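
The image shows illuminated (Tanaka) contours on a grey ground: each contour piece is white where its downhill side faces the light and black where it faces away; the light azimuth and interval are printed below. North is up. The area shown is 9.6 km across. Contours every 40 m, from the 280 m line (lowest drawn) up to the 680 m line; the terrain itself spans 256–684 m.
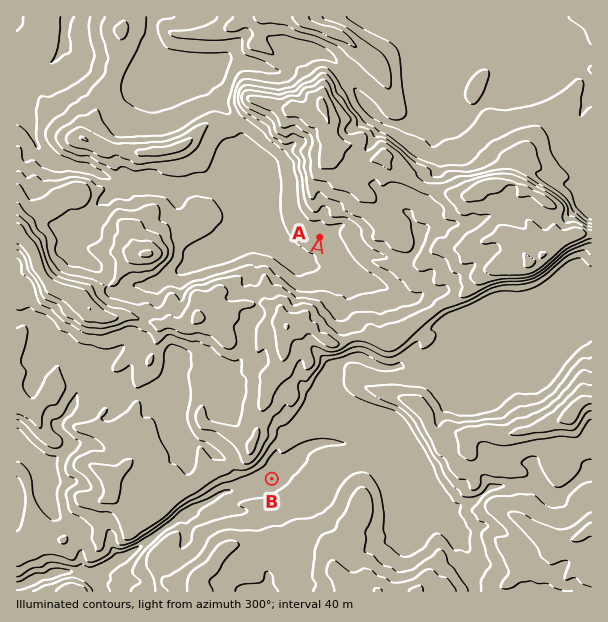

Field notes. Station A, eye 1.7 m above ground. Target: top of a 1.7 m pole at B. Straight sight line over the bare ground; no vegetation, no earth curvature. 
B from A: hidden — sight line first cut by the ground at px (311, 281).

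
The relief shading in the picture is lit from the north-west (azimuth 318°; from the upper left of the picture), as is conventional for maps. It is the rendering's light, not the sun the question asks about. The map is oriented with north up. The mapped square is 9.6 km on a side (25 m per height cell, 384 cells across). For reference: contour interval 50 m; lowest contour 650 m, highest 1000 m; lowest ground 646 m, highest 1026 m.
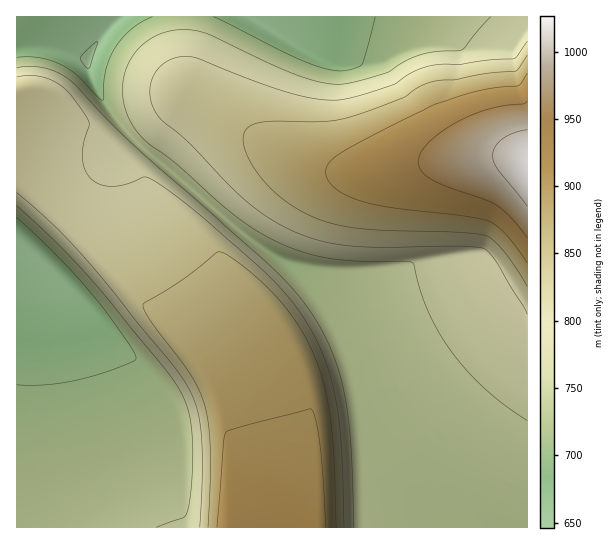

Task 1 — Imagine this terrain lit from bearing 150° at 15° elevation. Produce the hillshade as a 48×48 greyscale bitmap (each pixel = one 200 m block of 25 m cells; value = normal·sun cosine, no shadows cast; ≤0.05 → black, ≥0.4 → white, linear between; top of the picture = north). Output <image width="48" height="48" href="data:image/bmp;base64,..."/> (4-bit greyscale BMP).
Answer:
<image width="48" height="48" href="data:image/bmp;base64,Qk32BAAAAAAAAHYAAAAoAAAAMAAAADAAAAABAAQAAAAAAIAEAAATCwAAEwsAABAAAAAAAAAAAAAAABEREQAiIiIAMzMzAERERABVVVUAZmZmAHd3dwCIiIgAmZmZAKqqqgC7u7sAzMzMAN3d3QDu7u4A////AJmZiIiIiIiHUjaIiZmZre2pmZmZmZmZmZmZiIiIiIiHUjaIiZmZre2pmZmZmZmZmZmZmIiIiIiHUjaIiZmZre2pmZmZmZmZmZmZmIiIiIiIUjaIiZmZre2pmZmZmZmZmZmZmIiIiIiIUzaImZmZreypmZmZmZmZmZmZiIiIiIiIUzaJmZmZveypmZmZmZmZmZmIiIiIiIiIU0aJmZmZveypmZmZmZmZmYiIiIiIiIiHU0eJmZmZveypmZmZmZmZmYiIiIiIiIiHVFeJmZmZvdypmZmZmZmZmYiIiIiIiIiHVFeJmZmZvdupmZmZmZmZmYiIiIiIiIiHZWiZmZmZvNuZmZmZmZmZmYiIiIiIiIiIdniZmZmZvMuZmZmZmZmZmYiIiIiIiIiIh4iZmZmavMqZmZmZmZmZmYiIiIiIiImZmIiJmZmau7qZmZmZmZmZmYiIiIiIiJmqmIiImZmau6qZmZmZmZmZmYiIiIiIiaqqmIiIiZmaqqmZmZmZmZmZmYiIiIiIiaupiIiIiJmZqqmZmZmZmZmZmYiIiIiImrqYiIiIiJmZmZmZmZmZmZmZmYiIiIiJqqmIiIiIiJmImZmZmZmZmZmZmYiIiIiaqpiIiIiIiIiImZmZmZmZmZmZmYiIiImqqYiIiIiIiId4mZmZmZmZmZmZmoiIiJqqmIiIiIiIiHZ4mZmZmZmZmZmZmpiImaupiIiIiIiIdmZ4iJmZmZmZmZmZmpmJqruoiIiIiIiHZVeJmZmZmZmZmZmZmZmau7qYiIiIiIh2VXmrvMzMy7qpmZmZqZmru6mIiIiIiIdlWKzd7u///+7cy7qqqZq8upiIiIiIiHZWi83d7u7v/////u3LqZvLqYiIiIiIh2VpvM3d3d3u7u7///7bqrzKmYiIiIiIdlebzMzMzM3d3d7u7u7bqsy5mZiIiIiHZXm7u7u7u8zMzN3d3d3LqsupmZmIiIh2V5u7u7u7u7u7u8zMzMzLqcqZmZmYiIhmeqqqqqqqqqqqq7u7u7u6qamZmZmZiIZoqqqqqZmZmZmZmqqqqqqqmamZmZmZiHeKqqqZmZmYiIiImZmZmamZmKqpmZmZh3mrqqmZmYiIh3d4iIiIiZmYiKqqmZmYd5u6qpmZiIh3d3d3d3d3iIiId6qqqZmHeauqqZmIiHd3ZmZmZmZmd3d3dqqqqpl2iaqqmZiIh3dmZVVVVVVWZmZmZqqqqpdoiZmqmZiId3ZlVURERERVVVVVVaqqqXZoiImZmYiHd2ZlVDMzMzRERERERZqph2V3d4iJmIh3dmZVQzIiIjNEQzMzNFZmZVZmZ3eIiId3ZmVUQyERESM0MyIzIwEiNVZVZmd3iHd2ZlVUQzIhERIjMiIiEQASRnVEVWZnd3dmZlVFVmZVMhESIhERAERWeZY0RFVmZ3ZmZVVmeIiIdkMzRDM0IJmZqqhDNERVZmZlVWZ4iIiIiHdmZ3d3Y6qqqqpjMzREVVVVVniIiIiIiIiIiIiIhqqqqqqUMzNERVVVV4mYiIiIiIiIiIiIiA=="/>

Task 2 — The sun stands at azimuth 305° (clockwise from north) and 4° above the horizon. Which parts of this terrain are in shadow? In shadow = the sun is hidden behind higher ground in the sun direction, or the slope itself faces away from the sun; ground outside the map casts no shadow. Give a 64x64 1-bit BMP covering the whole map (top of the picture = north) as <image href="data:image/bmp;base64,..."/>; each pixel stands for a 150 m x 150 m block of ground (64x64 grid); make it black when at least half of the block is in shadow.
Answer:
<image width="64" height="64" href="data:image/bmp;base64,Qk0+AgAAAAAAAD4AAAAoAAAAQAAAAEAAAAABAAEAAAAAAAACAAATCwAAEwsAAAIAAAAAAAAA////AAAAAAAAAAAAA//wAAAAAAAD/+AAAAAAAAP/4AAAAAAAA//gAAAAAAAD/+AAAAAAAAP/4AAAAAAAA//gAAAAAAAD/8AAAAAAAAP/wAAAAAAAA//AAAAAAAAD/4AAAAAAAAP/gAAAAAAAA/8AAAAAAAAD/wAAAAAAAAP+AAAAAAAAA/4AAAAAAAAH/AAAAAAAAAf8AAAAAAAAB/gAAAAAAAAH8AAAAAAAAA/gAAAAAAAAD+AAAAAAAAAPwAAAAAAAAB+AAAAAAAAAHwAAAAAAAAA+AAAAAAAAADwAAAAAAAAAOAAAAAAAAABwAAAAAAAAAGAAAAAAAAAAAAAAAAAAAAAAAAAAAAAAAAD//AAAAAAAB///wAAAAAAD///wAAAAAAD//+AAAAAAAD//4AAAAAAAA//AAAAAAAAAHwAAAAAAAAAAAAAAAAAAAAAAAAAAAAAAAAAAAAAAAAAAAAAAAAAAAAAAAAAAAAAAAAAAAAAAAAAAAAAAAAAAAAAAAAAAAAAAAAAAAAAAAAAAAAAAAAAAAAAAAAAAAAAAAAAAAAAAAAAAAAAAAAAAAAAAAEAAAAAAAAAAwAAAAAAAAACAAAAAAAAAAAAAAAAAAAAAAAAAAAAAAAAAAAAAAAAAAAAAAAAAAAAAAAAAAAAAAAAAAAAAAAAAAAAAAAAAAAAAAAAAAAAAAA=="/>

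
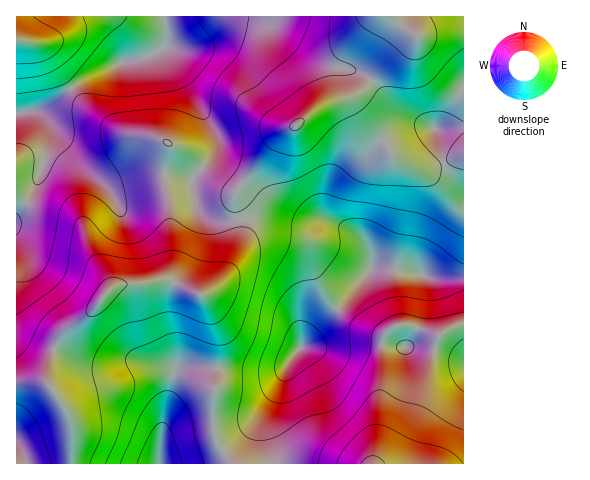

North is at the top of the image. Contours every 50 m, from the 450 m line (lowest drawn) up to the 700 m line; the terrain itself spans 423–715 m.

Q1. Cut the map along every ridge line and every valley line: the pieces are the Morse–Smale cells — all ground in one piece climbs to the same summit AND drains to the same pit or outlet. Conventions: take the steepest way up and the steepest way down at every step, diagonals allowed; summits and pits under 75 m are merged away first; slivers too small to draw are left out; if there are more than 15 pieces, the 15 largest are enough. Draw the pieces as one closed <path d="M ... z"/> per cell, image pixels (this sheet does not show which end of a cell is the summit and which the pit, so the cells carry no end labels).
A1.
<path d="M389 16l-223 0 1 29-7 6-15 7-23 5-40 18-33 25-13 4 0 3-9-1-11 3 0 100 6-5 9-14 12-29 6-38-7-14 10 12 12 23 17 16 23 18 12 1 39-10 19 0 19 3 3 28 8 11 14 4 21-1-4-17 0-10 38-52 8-8 18-10 20-16 32-11 9-4 45-49 7-7 4-1z"/><path d="M463 16l-73 0 26 19-4 1-52 56-9 4-32 11-20 16-18 10-13 14-33 46 0 10 6 17 19-2 37 7 21-5 10 0 29 14 7 7 7 12 1 13-5 8-65 73 31 0 25-3 48 3 12-19 4-13 4-24 0-13-3-2 11 2 30 0z"/><path d="M43 116l6 13 0 9-6 29-12 29-15 20 0 165 26 0 5 3 2-20 11-28 6-6 19-13 27-30 54-7 36 15 16-11 10-12 11-24 2-21-2-7-21 1-16-7-6-8-3-28-19-3-19 0-39 10-12-1-23-18-17-16-12-23z"/><path d="M427 276l-3 1 2 14-8 37-12 19-28-3-20 0-25 3-28-1-9 7-10 16-20 48 0 15 7 32 191-1 0-184-30-1z"/><path d="M166 280l-54 7-27 30-19 13-6 6-11 28-3 15 25 41 2 44 86 0 4-44 12-48 7-5 35 1 2-29-2-13-10-24-6-7z"/><path d="M260 218l-12 0-8 3 0 22-12 29-10 12-16 11 7 10 9 25-1 38 26 3 33 0 7-3 29-34 35-35 25-33-1-13-7-12-21-15-15-6-10 0-21 5z"/><path d="M165 16l-148 0-1 97 27-4 39-28 40-18 23-5 15-7 7-6z"/><path d="M286 366l-10 5-59-2 0 14-4 13 0 34 5 15 14 19 41-1-7-31 0-15 14-31z"/><path d="M209 367l-27 0-7 5-12 48-3 28 0 16 72-1-14-18-4-10-1-39 4-13 0-14z"/><path d="M42 381l-26 1 0 81 55 1 0-44-5-10-16-24z"/>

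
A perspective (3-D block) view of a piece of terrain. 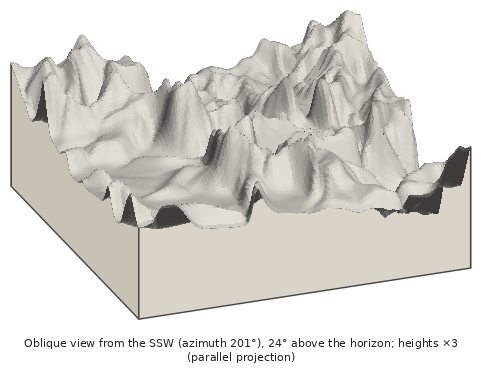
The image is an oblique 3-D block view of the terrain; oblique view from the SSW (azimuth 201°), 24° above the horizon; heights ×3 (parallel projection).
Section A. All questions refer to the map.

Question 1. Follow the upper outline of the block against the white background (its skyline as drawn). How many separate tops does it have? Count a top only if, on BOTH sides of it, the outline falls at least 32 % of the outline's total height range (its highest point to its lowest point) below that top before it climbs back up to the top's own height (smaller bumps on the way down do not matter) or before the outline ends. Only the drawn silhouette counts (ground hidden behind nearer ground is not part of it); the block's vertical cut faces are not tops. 1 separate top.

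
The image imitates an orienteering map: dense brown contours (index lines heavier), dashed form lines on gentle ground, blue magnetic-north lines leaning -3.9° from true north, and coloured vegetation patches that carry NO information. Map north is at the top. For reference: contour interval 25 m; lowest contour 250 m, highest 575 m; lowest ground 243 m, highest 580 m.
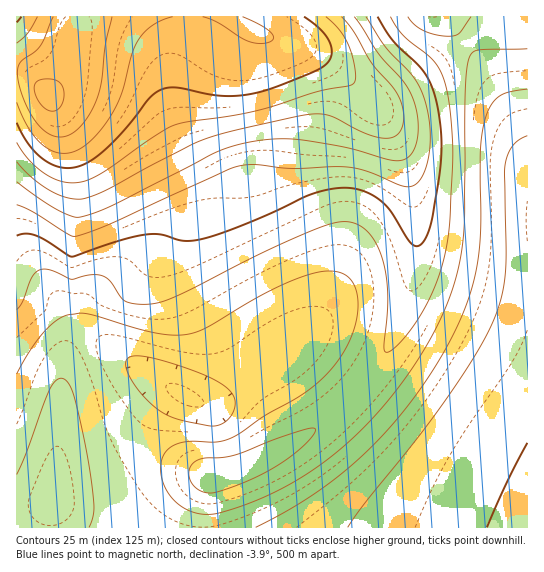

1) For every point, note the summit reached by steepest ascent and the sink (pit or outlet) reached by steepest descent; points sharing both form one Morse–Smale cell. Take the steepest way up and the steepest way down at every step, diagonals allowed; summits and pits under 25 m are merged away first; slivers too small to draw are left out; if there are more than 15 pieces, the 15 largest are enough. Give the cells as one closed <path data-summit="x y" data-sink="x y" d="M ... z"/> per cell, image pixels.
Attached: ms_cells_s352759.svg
<path data-summit="47 95" data-sink="185 395" d="M226 16l-151 0-2 26-5 23-8 16-13 14 8 11 8 17 13 50 1 37-5 36 0 24 5 21 0 30 16 45 31 63 14 15 32 16 39 15 14-2 19-5 45-21 39-26 34-32 20-27 17-32 12-33 7-35 0-47-5-32-16-46-18-30-32-32-22-18-17-9-49-15-27-13z"/><path data-summit="47 95" data-sink="527 527" d="M527 16l-300 1 30 16 49 15 17 9 22 18 32 32 18 30 16 46 5 32 0 47-5 29-10 30-13 28-21 32-34 35-30 21-54 28-20 7-18 3-3 6-4 22-1 25 325-1z"/><path data-summit="47 95" data-sink="53 502" d="M21 72l-5 1 0 454 186 1 2-25 7-28-61-24-12-7-11-11-22-40-20-47-9-32 1-23-5-21 0-24 5-36 0-28-4-23-10-36-8-17-11-16-13-13z"/><path data-summit="47 95" data-sink="17 17" d="M74 16l-58 1 0 54 14 5 17 19 13-14 8-16 5-23z"/>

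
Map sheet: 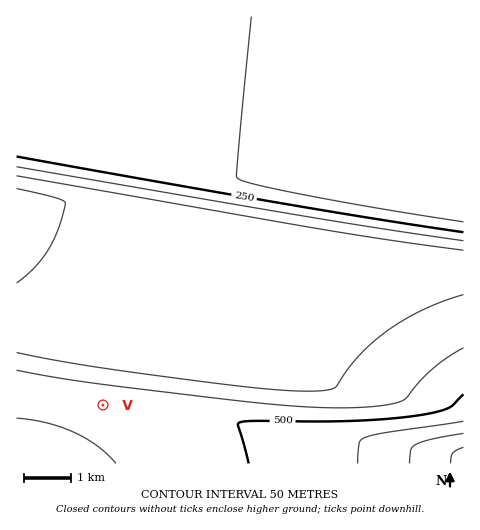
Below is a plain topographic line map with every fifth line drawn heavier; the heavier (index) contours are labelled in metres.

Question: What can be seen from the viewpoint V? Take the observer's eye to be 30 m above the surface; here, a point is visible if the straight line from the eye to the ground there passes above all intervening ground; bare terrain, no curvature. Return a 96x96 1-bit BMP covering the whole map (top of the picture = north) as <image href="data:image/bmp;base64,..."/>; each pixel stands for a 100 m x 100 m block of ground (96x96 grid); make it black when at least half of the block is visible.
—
<image width="96" height="96" href="data:image/bmp;base64,Qk2+BAAAAAAAAD4AAAAoAAAAYAAAAGAAAAABAAEAAAAAAIAEAAATCwAAEwsAAAIAAAAAAAAA////AAAAAAD///////////////////////////////////////////////////////////////////////////////////////////////////////////////////////////////////////////////////////////////////////////////////////////////////////AAAP///////////AAAAB//////////AAAAAB/////////AAAAAAD////////gAAAAAAf///////gAAAAAAP///////4AAAAAAH///////+AAAAAAf////////wAAAAB//////////gAAAP///////////gAD///////////////////////////////////////////////////////////////////////////////////////////////////////////////////////////////////////////////////////////////////////////////////////////////////////////////////////////////////////////////////////////////////////////////////////////////////////////////////////////////////////////////////////////////////////////+D/////////////+AD////////////8AAD///////////8AAAD//////////4AAAAD/////////4AAAAAD////////wAAAAAAD///////wAAAAAAAD//////gAAAAAAAAD/////AAAAAAAAAAD////AAAAAAAAAAAD//+AAAAAAAAAAAAD/8AAAAAAAAAAAAAD8AAAAAAAAAAAAAAAAAAAAAAAAAAAAAAAAAAAAAAAAAAAAAAAAAAAAAAAAAAAAAAAAAAAAAAAAAAAAAAAAAAAAAAAAAAAAAAAAAAAAAAAAAAAAAAAAAAAAAAAAAAAAAAAAAAAAAAAAAAAAAAAAAAAAAAAAAAAAAAAAAAAAAAAAAAAAAAAAAAAAAAAAAAAAAAAAAAAAAAAAAAAAAAAAAAAAAAAAAAAAAAAAAAAAAAAAAAAAAAAAAAAAAAAAAAAAAAAAAAAAAAAAAAAAAAAAAAAAAAAAAAAAAAAAAAAAAAAAAAAAAAAAAAAAAAAAAAAAAAAAAAAAAAAAAAAAAAAAAAAAAAAAAAAAAAAAAAAAAAAAAAAAAAAAAAAAAAAAAAAAAAAAAAAAAAAAAAAAAAAAAAAAAAAAAAAAAAAAAAAAAAAAAAAAAAAAAAAAAAAAAAAAAAAAAAAAAAAAAAAAAAAAAAAAAAAAAAAAAAAAAAAAAAAAAAAAAAAAAAAAAAAAAAAAAAAAAAAAAAAAAAAAAAAAAAAAAAAAAAAAAAAAAAAAAAAAAAAAAAAAAAAAAAAAAAAAAAAAAAAAAAAAAAAAAAAAAAAAAAAAAAAAAAAAAAAAAAAAAAAAAAA="/>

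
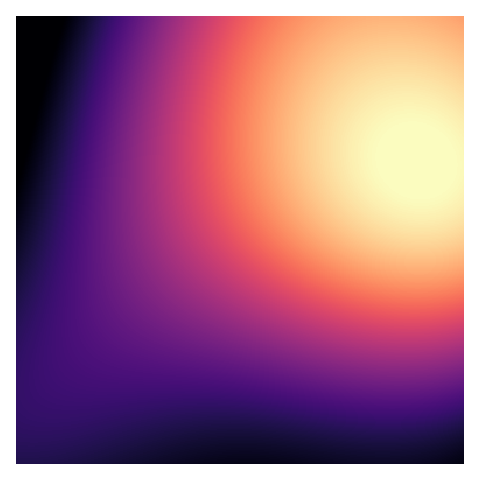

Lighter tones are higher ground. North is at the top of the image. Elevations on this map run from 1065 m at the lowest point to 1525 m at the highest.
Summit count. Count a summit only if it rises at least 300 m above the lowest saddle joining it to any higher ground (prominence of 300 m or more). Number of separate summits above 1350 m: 1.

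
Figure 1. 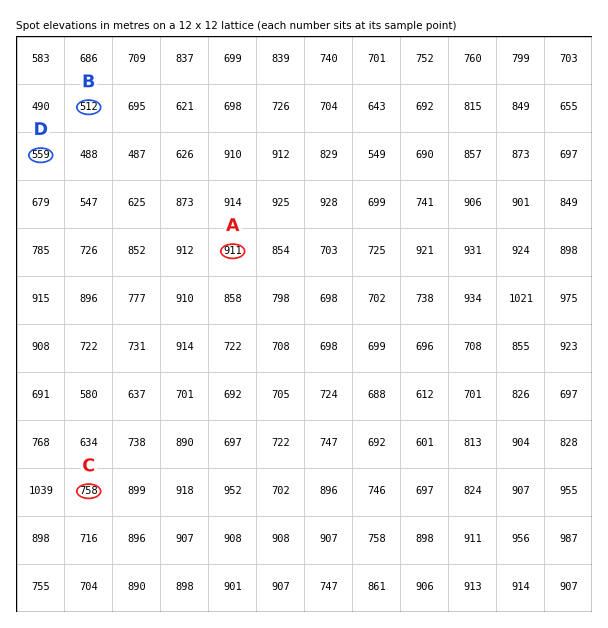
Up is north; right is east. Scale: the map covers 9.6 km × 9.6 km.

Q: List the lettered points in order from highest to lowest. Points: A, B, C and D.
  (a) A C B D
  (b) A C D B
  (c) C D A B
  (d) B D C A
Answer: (b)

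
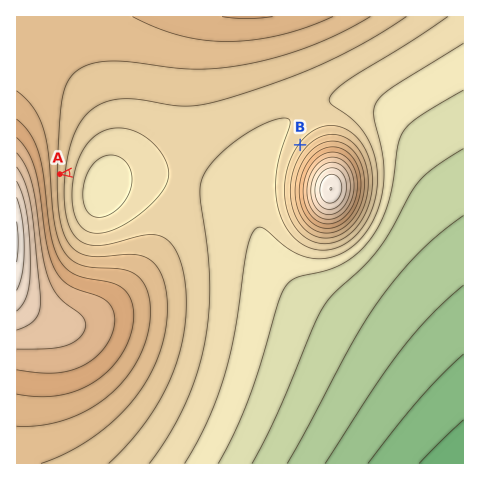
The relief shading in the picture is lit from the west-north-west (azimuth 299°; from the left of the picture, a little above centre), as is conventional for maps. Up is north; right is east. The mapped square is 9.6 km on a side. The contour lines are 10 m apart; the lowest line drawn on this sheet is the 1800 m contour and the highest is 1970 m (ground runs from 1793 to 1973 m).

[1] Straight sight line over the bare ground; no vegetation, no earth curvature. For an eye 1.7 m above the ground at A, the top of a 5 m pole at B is visible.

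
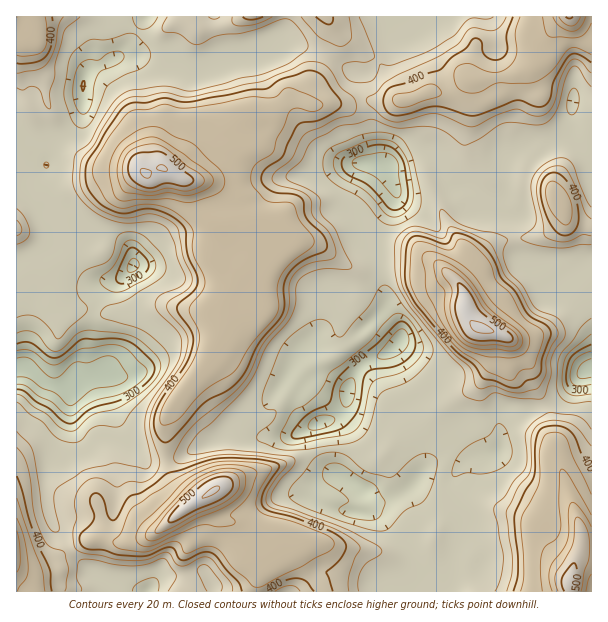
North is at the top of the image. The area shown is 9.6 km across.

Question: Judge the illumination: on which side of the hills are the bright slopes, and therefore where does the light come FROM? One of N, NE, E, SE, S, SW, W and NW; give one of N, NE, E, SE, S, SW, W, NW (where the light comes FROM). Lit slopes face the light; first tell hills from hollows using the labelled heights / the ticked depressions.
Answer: NW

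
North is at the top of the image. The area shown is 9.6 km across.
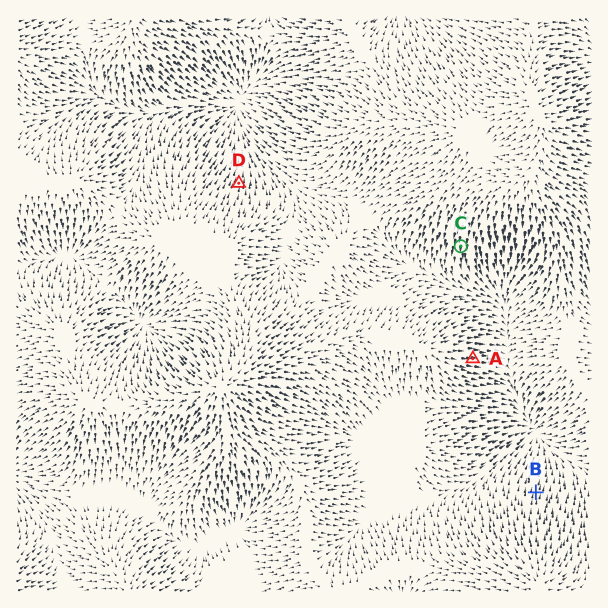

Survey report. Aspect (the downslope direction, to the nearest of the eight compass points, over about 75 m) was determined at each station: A E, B N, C S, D N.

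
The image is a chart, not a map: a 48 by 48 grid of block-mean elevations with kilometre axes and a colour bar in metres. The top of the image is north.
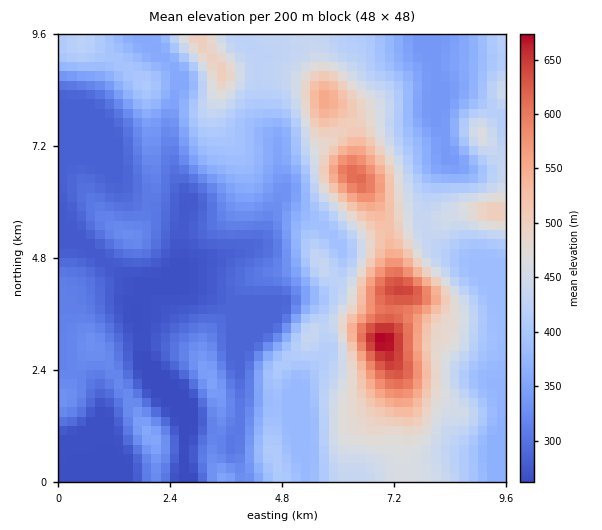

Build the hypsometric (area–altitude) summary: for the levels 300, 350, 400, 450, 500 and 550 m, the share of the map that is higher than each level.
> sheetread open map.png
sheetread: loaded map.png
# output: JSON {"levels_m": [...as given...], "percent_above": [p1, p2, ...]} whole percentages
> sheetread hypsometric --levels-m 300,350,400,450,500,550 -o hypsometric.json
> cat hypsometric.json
{"levels_m": [300, 350, 400, 450, 500, 550], "percent_above": [78, 59, 40, 21, 10, 5]}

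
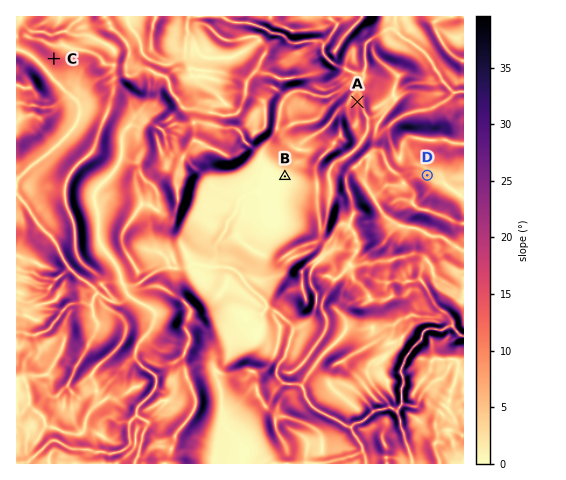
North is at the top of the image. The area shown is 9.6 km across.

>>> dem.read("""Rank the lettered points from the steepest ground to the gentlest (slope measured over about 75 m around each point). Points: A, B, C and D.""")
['C', 'A', 'D', 'B']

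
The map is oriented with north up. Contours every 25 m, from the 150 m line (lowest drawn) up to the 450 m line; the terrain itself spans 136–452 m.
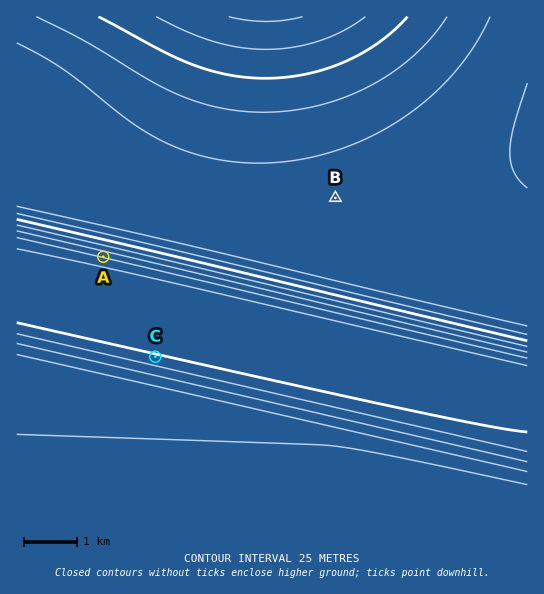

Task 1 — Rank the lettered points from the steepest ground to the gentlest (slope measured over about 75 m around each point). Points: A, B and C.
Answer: A C B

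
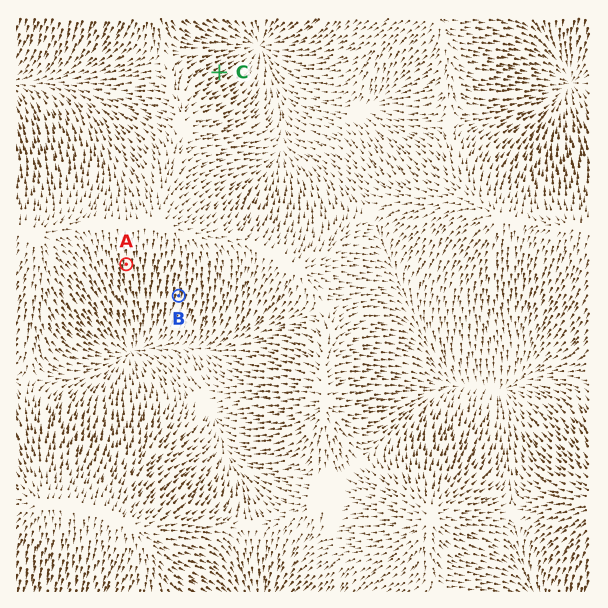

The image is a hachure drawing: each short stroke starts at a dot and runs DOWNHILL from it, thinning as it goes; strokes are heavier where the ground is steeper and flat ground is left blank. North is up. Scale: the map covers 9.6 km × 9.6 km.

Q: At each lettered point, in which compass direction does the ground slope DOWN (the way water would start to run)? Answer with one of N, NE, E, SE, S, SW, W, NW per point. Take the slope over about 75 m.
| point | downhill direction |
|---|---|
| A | S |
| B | S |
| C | NE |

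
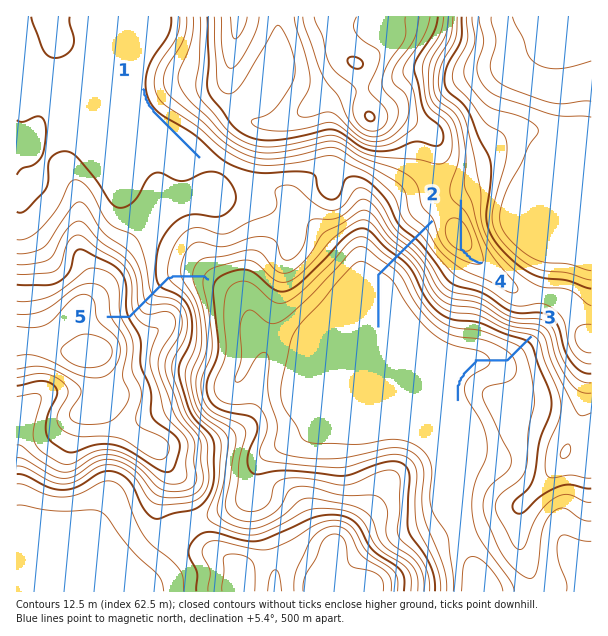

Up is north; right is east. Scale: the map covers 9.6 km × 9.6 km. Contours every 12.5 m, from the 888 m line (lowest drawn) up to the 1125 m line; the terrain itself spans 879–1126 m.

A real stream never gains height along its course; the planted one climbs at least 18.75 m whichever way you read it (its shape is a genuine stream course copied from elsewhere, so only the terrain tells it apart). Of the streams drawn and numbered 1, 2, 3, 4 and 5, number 4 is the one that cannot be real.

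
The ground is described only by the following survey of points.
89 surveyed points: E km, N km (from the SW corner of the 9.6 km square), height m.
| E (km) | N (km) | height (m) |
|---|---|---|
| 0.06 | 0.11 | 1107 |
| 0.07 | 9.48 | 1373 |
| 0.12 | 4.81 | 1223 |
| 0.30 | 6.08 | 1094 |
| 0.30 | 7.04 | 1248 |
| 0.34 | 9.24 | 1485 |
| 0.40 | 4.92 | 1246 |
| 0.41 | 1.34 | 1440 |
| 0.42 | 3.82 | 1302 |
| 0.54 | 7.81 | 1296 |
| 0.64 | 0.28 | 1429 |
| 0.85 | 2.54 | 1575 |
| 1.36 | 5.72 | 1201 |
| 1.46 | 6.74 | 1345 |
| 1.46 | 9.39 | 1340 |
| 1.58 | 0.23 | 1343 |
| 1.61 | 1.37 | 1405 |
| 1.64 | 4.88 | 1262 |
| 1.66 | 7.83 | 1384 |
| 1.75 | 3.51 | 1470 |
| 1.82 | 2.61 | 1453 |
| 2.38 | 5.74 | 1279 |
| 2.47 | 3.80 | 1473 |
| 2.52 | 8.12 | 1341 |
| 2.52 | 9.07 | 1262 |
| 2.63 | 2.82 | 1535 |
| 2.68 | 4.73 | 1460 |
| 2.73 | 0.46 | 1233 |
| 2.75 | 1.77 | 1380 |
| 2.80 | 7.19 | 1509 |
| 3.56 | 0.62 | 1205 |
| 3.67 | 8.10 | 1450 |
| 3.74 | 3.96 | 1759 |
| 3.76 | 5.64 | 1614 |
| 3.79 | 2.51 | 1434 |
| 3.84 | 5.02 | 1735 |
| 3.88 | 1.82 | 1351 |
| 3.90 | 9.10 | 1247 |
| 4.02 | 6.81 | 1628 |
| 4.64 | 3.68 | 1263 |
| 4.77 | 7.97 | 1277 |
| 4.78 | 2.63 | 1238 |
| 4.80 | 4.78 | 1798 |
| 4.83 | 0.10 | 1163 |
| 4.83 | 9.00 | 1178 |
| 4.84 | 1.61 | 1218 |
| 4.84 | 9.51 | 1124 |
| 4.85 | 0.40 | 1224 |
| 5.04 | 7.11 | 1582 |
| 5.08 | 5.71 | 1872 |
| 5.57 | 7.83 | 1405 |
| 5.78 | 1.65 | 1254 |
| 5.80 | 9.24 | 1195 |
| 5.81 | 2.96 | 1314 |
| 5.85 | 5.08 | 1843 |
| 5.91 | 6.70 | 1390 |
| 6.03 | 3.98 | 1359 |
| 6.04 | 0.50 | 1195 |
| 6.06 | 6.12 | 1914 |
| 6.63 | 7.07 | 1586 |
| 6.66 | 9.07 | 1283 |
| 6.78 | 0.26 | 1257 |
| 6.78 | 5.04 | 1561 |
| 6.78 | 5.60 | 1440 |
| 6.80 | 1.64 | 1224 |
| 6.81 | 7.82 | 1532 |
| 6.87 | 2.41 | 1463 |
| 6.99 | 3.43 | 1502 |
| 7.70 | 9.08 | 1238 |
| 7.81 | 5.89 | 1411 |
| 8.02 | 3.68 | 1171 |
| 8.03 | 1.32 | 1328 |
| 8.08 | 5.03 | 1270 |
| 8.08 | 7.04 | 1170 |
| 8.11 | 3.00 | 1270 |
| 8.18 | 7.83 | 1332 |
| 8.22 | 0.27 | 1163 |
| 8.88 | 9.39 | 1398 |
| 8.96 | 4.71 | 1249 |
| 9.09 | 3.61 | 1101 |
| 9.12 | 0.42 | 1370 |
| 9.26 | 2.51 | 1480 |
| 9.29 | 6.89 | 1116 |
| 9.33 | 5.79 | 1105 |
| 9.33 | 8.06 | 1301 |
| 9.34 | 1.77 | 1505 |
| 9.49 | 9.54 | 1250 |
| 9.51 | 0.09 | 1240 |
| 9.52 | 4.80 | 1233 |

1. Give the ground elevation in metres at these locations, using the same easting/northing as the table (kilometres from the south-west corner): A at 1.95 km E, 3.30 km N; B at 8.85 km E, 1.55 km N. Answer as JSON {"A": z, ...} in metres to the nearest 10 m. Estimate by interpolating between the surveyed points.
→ {"A": 1380, "B": 1420}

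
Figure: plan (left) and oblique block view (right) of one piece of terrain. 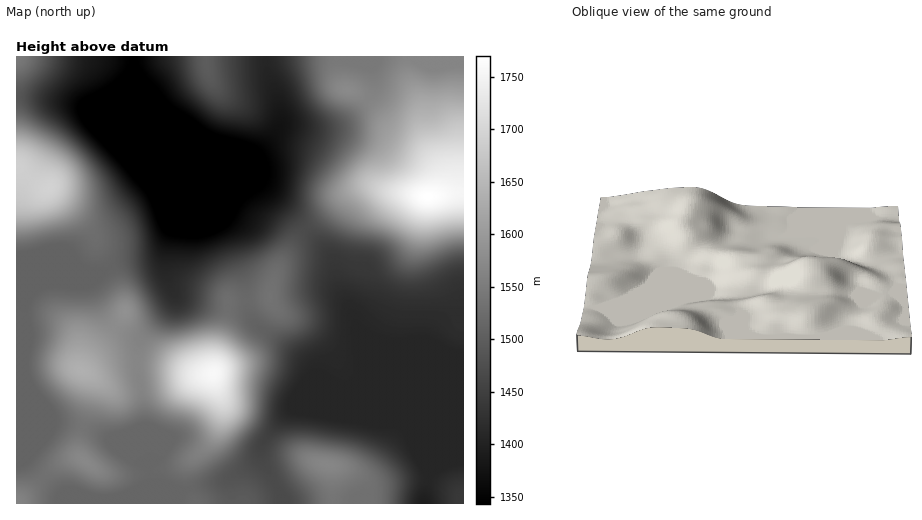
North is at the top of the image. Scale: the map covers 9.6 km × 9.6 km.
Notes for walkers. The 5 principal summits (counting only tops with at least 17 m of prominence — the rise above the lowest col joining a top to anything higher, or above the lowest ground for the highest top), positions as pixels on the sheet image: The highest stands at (427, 197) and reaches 1770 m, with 427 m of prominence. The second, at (214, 374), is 1758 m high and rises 288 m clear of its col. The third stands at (49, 188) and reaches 1695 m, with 185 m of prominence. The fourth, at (81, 370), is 1637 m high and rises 70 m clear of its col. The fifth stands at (84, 460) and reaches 1571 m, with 34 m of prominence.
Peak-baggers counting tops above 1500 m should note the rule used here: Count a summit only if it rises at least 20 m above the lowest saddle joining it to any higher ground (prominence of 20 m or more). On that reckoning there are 6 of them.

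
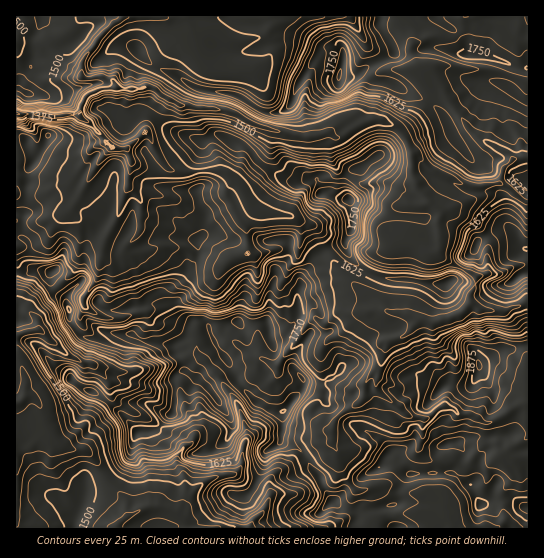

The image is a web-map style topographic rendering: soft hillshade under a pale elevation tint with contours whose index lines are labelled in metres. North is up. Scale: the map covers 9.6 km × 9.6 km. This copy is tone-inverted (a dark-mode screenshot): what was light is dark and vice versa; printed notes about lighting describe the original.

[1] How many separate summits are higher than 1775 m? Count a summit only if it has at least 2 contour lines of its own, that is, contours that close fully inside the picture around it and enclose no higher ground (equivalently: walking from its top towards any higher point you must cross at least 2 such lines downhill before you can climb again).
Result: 4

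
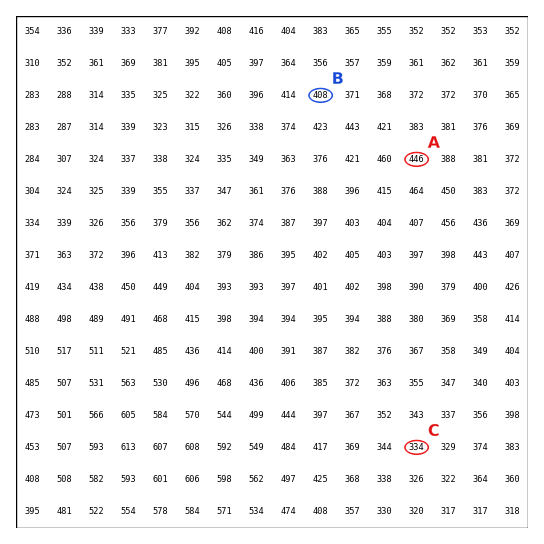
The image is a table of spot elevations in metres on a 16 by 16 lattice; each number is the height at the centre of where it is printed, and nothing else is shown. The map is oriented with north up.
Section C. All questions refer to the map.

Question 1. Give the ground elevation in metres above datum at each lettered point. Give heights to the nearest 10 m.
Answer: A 450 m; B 410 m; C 330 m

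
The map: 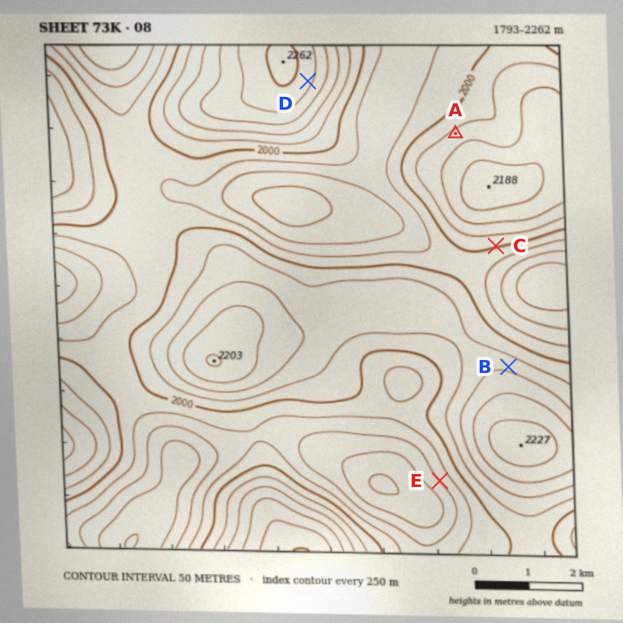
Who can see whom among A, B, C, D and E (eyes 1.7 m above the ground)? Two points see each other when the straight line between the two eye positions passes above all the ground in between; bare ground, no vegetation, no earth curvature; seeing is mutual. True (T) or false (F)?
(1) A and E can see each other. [F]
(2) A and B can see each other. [F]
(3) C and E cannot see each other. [T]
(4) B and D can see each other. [T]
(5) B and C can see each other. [T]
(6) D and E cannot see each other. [T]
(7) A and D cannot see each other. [F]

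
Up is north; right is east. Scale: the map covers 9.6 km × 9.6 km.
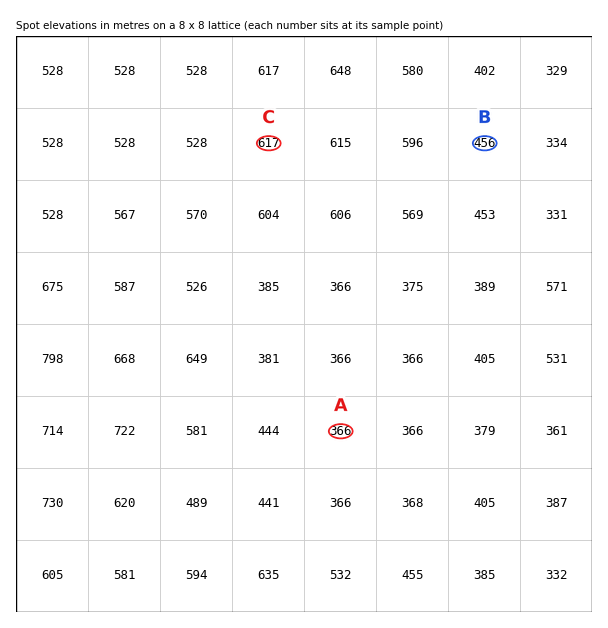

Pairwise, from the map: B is lower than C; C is higher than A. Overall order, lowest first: A B C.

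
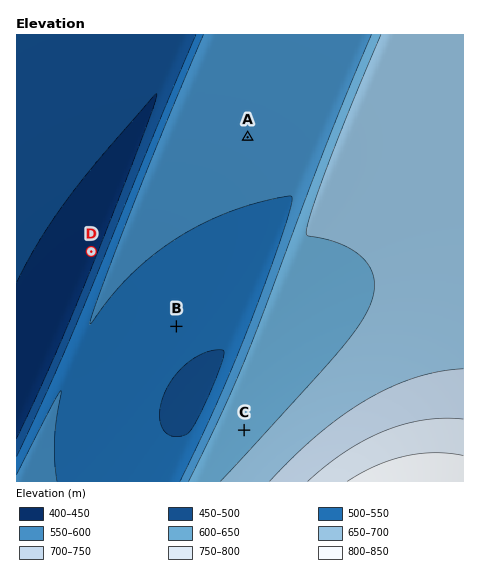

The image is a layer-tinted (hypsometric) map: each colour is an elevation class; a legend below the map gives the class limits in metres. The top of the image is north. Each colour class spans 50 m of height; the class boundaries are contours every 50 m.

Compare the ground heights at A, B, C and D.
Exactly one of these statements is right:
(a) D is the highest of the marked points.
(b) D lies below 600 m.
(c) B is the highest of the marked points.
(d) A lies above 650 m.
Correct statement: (b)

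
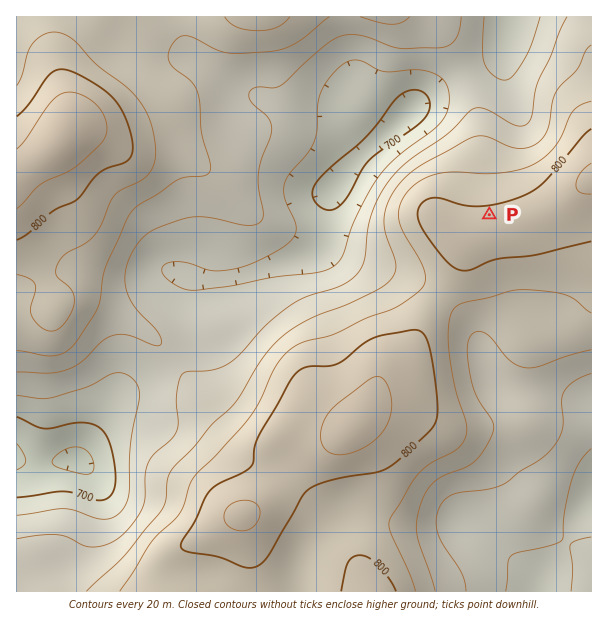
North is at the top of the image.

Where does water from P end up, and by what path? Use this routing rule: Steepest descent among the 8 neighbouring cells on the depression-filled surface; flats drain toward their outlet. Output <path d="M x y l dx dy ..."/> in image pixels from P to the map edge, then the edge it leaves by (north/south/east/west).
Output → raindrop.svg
<path d="M489 215l0-90 18-18 0-80 2-1 0-6 1-3"/>
exit: north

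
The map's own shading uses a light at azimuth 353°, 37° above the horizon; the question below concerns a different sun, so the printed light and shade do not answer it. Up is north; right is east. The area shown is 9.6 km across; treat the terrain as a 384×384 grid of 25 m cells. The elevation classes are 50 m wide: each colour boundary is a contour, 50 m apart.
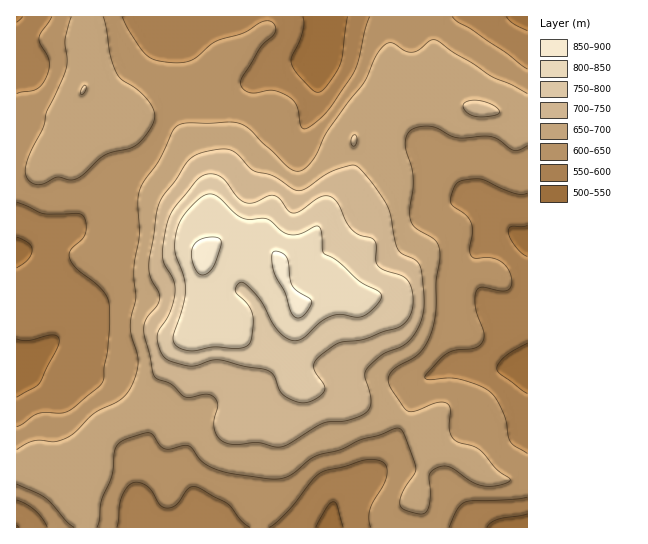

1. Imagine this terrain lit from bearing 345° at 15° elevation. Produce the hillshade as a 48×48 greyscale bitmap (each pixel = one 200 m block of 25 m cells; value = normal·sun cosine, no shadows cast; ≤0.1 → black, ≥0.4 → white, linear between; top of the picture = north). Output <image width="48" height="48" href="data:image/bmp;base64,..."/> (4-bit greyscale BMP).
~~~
<image width="48" height="48" href="data:image/bmp;base64,Qk32BAAAAAAAAHYAAAAoAAAAMAAAADAAAAABAAQAAAAAAIAEAAATCwAAEwsAABAAAAAAAAAAAAAAABEREQAiIiIAMzMzAERERABVVVUAZmZmAHd3dwCIiIgAmZmZAKqqqgC7u7sAzMzMAN3d3QDu7u4A////AFVVZmZmZ3ZWZmd3ZlVVZ4mZh1VWZVRDM0RFZmZWZ3ZWZmd3ZlVVZ4mqqGVWZUMiIiJGd2VFZndlZlZmZlREVomryoZmZTEAACJXmHQ0VmdlVVRVVUMzRWirzLl2ZSEREUV5qoU0VWZmVEM0RDMiIzV5q7qGVDNWd4iJmqdVVWZmVEM0REMhERJGialkRWeau6qYmql1VmZVZVREVUQyEREkV4dUaKqrvMypmal1VnZVZ2VFVVQzIiEiRnd3iruZqu26uql0RWdlZ3ZmZmVERDIiNXmYmqmIie7c3LqGRGd1Z4iHd3ZEREMjRYqpiIiIid7t7u26hmd2Z5mYd3ZDNEQ0Vpu5h3iImc3dze7tuGd2VoiHd2VDNFVWeKvLmIiZqszKqs3e2mVmVXd3d2ZVVWd4iazdy7u6qrupiJq8y3VVRWZmZ3d4iIiHeIm97dzLu6qqmZmau5UzM0VERWeIiHdlRERpvLqZmYmrqpmZmpUhABEiNFZmdlVDIRE0Z2VVZlaKuqmYiIZCAAACRWVEVmUyEAEzNERDRERnmpmZiImGQhEkZ2QiRmUyIQE0VWZlVURWeJmZmb3KiHZWd2QhE0MzMxE1d4h3ZWZVZ4iZq97sqrqYd3VCASIjRDI1eIiHZYd2Z3iJvM3sqby5h3d1MSMzRUNFeIh2ZpmId3eImqrMlnmpd3iZdVeHZ2VWeId2Z6qYd3d4mYeahUaIdnirupq7updmd4dmeKqYd2d4mYZodUVnd3ibzLu83cllZ4h3ibqYd3eJqqdndlRWeIiJq6qZvcp1Z4mZq6qpmYiJq7qImGVFaKmHiZmHisuXZ4mru3eaqqmIm8y6qpZmebyoiJqoeKuodniqqVVomqmImrzLupmau87aiJq6h5u6h3iZhlVFZ4mIiaztuprO7c3sqJqql4mrqYiHZVVERXmZiazv7Kve/bvuypmal3eJqqmGVERERGiZmbzv/tzN7bvv7KmZmGZniZhlREREVEaJmrzf/9y7zd3v/bmZmHZmZmVERGVFVEV4mrzd7tuqze7v/bmZmHd3ZURURZhmZkRWibzM3tuqvdze7KmIiIh3ZVVmZrqGZ2REZ5u83dyqvLvN25iIiIh2VVZ3ZrunZ3ZERom8zcy6qpm8y5iHd4d2ZVVWVYq5dndlRWirzNy6qYis3KmHd3dmZUM0RGiqhmiHZWibzN3LqYeM7sqIdlVWZDIkVZmql2eZh3iavMzMupiL/+yYdkREVVRGeMzLmGaKqZmaqru7u7qa3/64dmVFZ4iZqs3duXZ5qqqZmZqqu7uqzv/aiIiHiau8zLvN24d5qqqpmIiIq7u6vf/rmaupmavMzKq8y5iJqqqqmId2eaqqrN7sqaqpmru8zJmZqpiJqqq7uph2Z4iJq8zcuqqqu8u7u4h4mZd4maq7uqmYZVVnmqvMuqqrzMu7qpmJmZd4mZqrqqqZhkRWiqq8uqu7u7u7u7u7uph4mYmaqqqpmGZWeaq7uqqqqqqru8zMu6iImYiZqqqpmIdmeau7uqqqqqqruw=="/>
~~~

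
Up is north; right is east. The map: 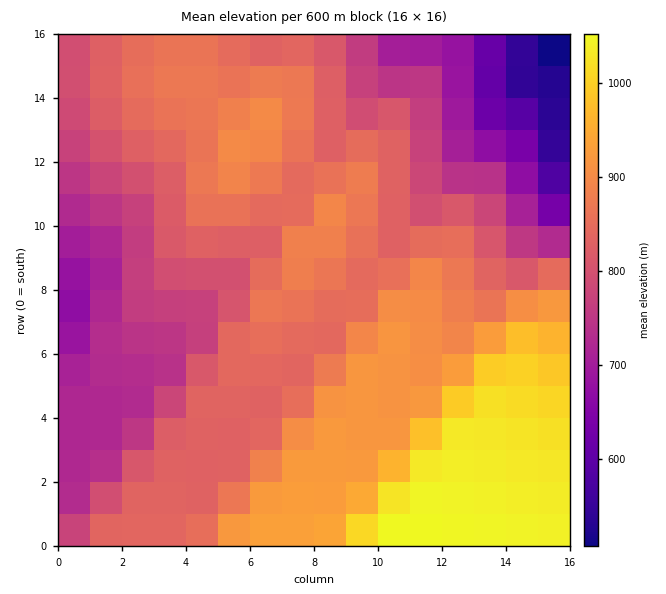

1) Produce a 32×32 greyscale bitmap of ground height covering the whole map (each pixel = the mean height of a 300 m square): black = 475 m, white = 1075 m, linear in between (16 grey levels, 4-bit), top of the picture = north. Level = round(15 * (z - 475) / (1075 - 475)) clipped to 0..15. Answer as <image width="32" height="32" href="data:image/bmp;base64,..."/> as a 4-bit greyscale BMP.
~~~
<image width="32" height="32" href="data:image/bmp;base64,Qk12AgAAAAAAAHYAAAAoAAAAIAAAACAAAAABAAQAAAAAAAACAAATCwAAEwsAABAAAAAAAAAAAAAAABEREQAiIiIAMzMzAERERABVVVUAZmZmAHd3dwCIiIgAmZmZAKqqqgC7u7sAzMzMAN3d3QDu7u4A////AHmZmZmavMy7vN7u7u7u7u54mZmZmau7u7vO7u7u7u7uZ4mZmZmru7u7ze7u7u7u7mZ4mZmZmru7u7ze7u7u7u5mZ4mZmZmru7u7ze7u7u7uZmaJmZmZmru7u7ze7u7u7mZmeJmZmZq7u7u7zu7u7u5mZmeJmZmZq7u7u83u7u7uZmZmeZmZmZq7u7u83u7u3WZmZniZmZmZu7u7u83u3d1mZmZniZmZmau7u7u83d3dVmZnd3mZmZmau7u7u83d3VZnd3d4mZmZmau7u7u83cxVZ3d3d5qqmZmru7uqq8zMVWd3d3eJqqmZmru7qqq8y1Vmd3iIiaqqqZmru6qpq7tVZniIiIiaqqqZmrqqmZmqVWZ4iIiImqqqmZmqqpmIiVZmeImZmYmqqqmZmqmYh3dmZneJmZmZq6qpmZmpiHZmZnd3iZqZmZq6qpmImYd2VGd3eImqqqmZq6qZiIiHZUN3eIiJqqqqmZqqmYd3d2Uyd4iImaq6qqmaqpmHZmZUMneImZmau7qpmaqZh2VVVDF4iZmZmqu6qpiZmYdlREMhiImZqqqru6qZiJiHZUMzIYiZmqqqqruqmYeIh2VDIyGImZqqqqqqqpiHeHdlQyIhiJmaqqqqqqqYh2Z3ZUMhEYiZmqqqqZmZmIdmZmVDIRGImZmqqpmZmZh3ZVVlQyER"/>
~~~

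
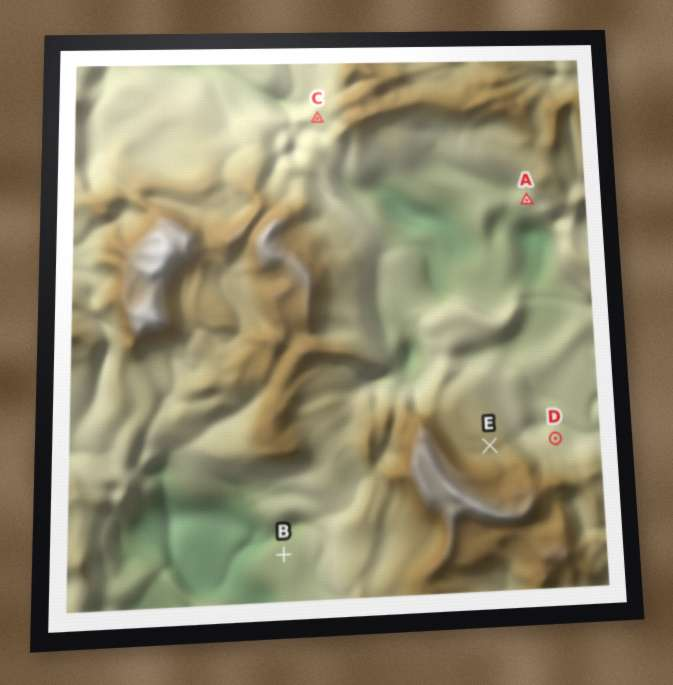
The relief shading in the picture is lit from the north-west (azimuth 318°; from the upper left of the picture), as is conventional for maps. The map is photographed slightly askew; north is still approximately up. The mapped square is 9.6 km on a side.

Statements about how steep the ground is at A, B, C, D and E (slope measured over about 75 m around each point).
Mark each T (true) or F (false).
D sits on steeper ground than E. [T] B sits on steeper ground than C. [F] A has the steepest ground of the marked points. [T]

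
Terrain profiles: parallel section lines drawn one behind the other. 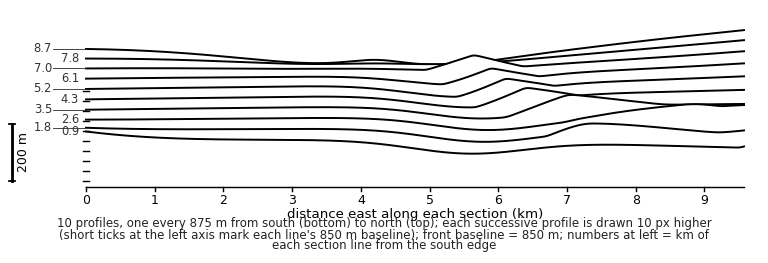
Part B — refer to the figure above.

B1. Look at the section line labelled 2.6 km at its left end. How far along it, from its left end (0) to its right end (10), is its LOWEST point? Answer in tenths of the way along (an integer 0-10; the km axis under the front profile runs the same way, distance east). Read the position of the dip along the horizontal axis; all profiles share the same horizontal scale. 6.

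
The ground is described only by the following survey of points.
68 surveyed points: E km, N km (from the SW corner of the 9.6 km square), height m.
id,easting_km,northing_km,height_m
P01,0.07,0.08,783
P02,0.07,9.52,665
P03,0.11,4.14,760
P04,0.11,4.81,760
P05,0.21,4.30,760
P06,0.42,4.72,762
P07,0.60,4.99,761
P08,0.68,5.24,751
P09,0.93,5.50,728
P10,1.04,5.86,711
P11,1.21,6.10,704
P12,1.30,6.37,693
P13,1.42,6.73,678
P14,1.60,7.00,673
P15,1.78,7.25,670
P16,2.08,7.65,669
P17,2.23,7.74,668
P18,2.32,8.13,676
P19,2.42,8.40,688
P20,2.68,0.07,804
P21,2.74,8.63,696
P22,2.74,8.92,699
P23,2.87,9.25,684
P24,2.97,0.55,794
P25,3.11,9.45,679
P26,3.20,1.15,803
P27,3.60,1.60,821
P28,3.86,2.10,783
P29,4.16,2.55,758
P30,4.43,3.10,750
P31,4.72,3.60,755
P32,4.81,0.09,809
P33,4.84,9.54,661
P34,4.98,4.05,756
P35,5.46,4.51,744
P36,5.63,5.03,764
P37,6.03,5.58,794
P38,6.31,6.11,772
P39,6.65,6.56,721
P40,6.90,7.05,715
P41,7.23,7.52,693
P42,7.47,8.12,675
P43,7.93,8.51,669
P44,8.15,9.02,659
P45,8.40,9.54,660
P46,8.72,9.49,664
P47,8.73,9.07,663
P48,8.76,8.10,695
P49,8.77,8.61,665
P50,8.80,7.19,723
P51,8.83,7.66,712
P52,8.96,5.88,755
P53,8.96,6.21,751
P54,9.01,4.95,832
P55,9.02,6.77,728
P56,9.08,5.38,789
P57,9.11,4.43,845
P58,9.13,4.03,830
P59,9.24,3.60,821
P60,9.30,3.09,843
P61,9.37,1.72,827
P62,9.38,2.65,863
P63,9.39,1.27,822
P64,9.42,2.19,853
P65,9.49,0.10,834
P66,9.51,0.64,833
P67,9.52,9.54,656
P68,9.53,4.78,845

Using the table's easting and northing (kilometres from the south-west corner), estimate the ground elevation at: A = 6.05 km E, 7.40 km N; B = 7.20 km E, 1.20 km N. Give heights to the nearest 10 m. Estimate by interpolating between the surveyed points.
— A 730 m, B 820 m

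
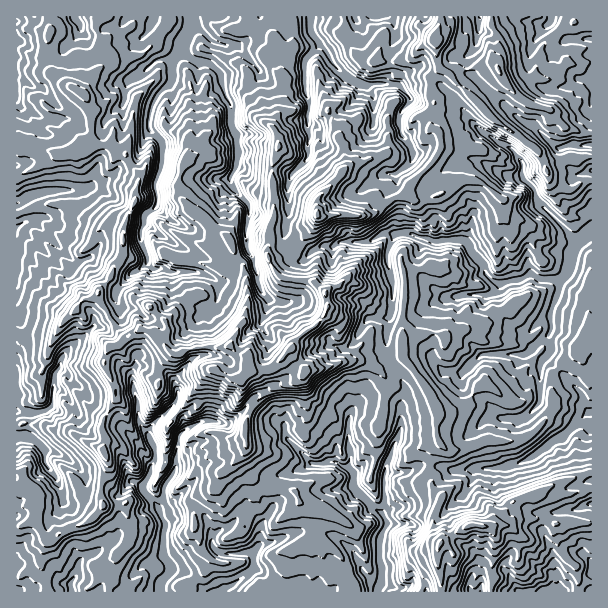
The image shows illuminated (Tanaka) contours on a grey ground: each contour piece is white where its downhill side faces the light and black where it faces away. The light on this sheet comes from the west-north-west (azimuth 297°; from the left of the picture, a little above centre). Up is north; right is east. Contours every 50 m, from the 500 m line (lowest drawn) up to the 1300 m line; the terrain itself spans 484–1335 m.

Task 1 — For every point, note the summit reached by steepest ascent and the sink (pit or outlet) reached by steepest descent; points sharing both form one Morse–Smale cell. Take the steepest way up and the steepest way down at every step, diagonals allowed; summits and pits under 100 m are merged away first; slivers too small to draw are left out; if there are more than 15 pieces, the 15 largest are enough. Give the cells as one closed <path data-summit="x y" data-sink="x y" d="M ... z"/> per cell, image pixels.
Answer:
<path data-summit="249 366" data-sink="591 233" d="M437 84l-7 0 2 14 2 4-4 11 0 10 2 5 7 4 1 17-8 15-23 22-3 8-14 6 6 10 0 23-2 2-13-1-18 8-20-1-13 6-9-1-9 4-11 10-7 0-6-6-18 8-1 2 10 13 31 5 11 7 3 7 2 12-3 7-13 13-12 8-10 14 8 13 8 9 41-11 15 0 13 7 6 0 23-12 24 34 10 18 1 8-3 7 0 11 3 9 7 7 9 1 30-11 24 2 22-8 13-12 9-15 0-33 26-24 10 22 3 0 0-214-23-1-24 7-2-2-10 4-9 0-14-18-10-4-24-17-24-31z"/><path data-summit="249 366" data-sink="191 24" d="M248 16l-141 0-11 8 6 17-4 15 2 12-16 25 8 15-1 38 17-1 11 9 6 0 7 13 7 7-3 27-12 24 0 20-3 13-7 9-6 15-10 9 0 8 17 28 10 11 15-8 9 1 6 3 18 20 7 0 15-6 35-2 6 6 12 7 0 9 4 4 6 0 14-4 20-20 3-7 30-26 3-12-3-12-10-8-34-6-13-19-2-6 4-9 0-16 4-9-2-53 6-16 0-11-6-13 11-18 1-23-2-6 0-15-5-18-5-5-11-2-11-11z"/><path data-summit="249 366" data-sink="161 585" d="M144 330l-4 0-14 7-7 7-8 2-3 4-4 9 0 7 11 21 1 11-10 16-4 12 2 9-1 17 6 13-7 18-2 12 4 10 22-1 6 27-4 12-13 17-6 31 245 1 1-5-6-9-1-9-8-14-11-9-17-6 2-31-12-5-9-14-14-4-9 0-15-6-11-16-2-9 5-9-1-26 6-12 13-18-6-13-9-6-2-12-12-7-6-6-35 2-15 6-7 0-18-20z"/><path data-summit="249 366" data-sink="378 591" d="M290 349l-18 19-19 4 6 5 6 13-13 18-6 12 1 26-5 9 2 9 11 16 15 6 9 0 14 4 9 14 12 4-2 32 17 6 11 9 8 14 1 9 6 9 1 5 21 0 5-10-2-45 6-10 0-6-4-8 3-10 0-30 22-1 12-6 11-1 2-12 7-9-3-10 0-11 3-7-1-8-10-18-24-34-23 12-6 0-13-7-15 0-41 11-12-15z"/><path data-summit="249 366" data-sink="17 228" d="M18 140l-2 1 0 191 5 4 20 0 12 2 9-15 14-12 8-11 9-2 5-4 0-3 12-13 4-11 6-6 4-16 0-20 12-24 3-27-7-7-7-13-6 0-11-9-13 0-14 7-19 4-11-5-22-5z"/><path data-summit="249 366" data-sink="17 411" d="M98 295l-14 5-8 11-14 12-9 15-37-5 0 138 5 1 3 10 13 10-1 29 7 15 5 5 23-13 18-6 14-15-3-15 9-28-6-12 1-17-2-9 4-12 10-16-1-11-11-21 0-7 4-9 3-4 8-2 5-6-9-11z"/><path data-summit="249 366" data-sink="311 17" d="M344 16l-96 1 2 10 11 11 11 2 5 5 5 18 0 15 2 6-1 23-11 18 6 13 0 11-6 16 2 53-4 9 0 16-4 9 4 10 20-8-6-14 2-16 3-8-1-30 4-12 16-18-1-10 3-8-1-16 8 2 33-18 10-14 0-8 8 2 5 9 0 27 4 4 21-4 4 12 8-6 2-6 5-6 12 2 5-13-5-21-18 1-4 3-21-4 4-9 0-13-13-2-11 1-6-3-12-17z"/><path data-summit="470 525" data-sink="591 413" d="M591 412l-4 2-21 20-45 29-17 5-27 0-15 2-31-4 1 20 10 12-9 21 0 6 7 17 33-18 18 4 22-26 42-18 36-10z"/><path data-summit="249 366" data-sink="17 41" d="M47 16l-31 1 0 123 13 6 22 5 11 5 19-4 10-6 1-38-8-14-12-8-13-4-9-8 0-6-4-9 4-27-1-14z"/><path data-summit="317 215" data-sink="311 17" d="M365 85l-5 2-4 11-6 8-33 18-9-1 0 33-16 18-4 12 1 30-3 8-2 16 7 14 10-14 12-12 5-9 1-22 13-12 16-19 35-10 5-6 0-10 14-6-4-12-21 4-4-4 1-23-6-12z"/><path data-summit="470 525" data-sink="378 591" d="M426 464l-19 8-22 1 0 30-3 10 4 8 0 6-6 10 2 45-4 10 42 0 6-13 13-7-1-21 2-12-6-9-1-11 9-21-10-12-2-19z"/><path data-summit="470 525" data-sink="555 591" d="M545 518l-24 0-6 2-5 4-12 0-8 4 6 9-2 21-2 9 0 25 65 0 2-2 0-14 11-9 6-9 8-4 8 7-1-38-36 1z"/><path data-summit="249 366" data-sink="591 413" d="M579 350l-26 24 0 33-9 15-13 12-22 8-24-2-30 11-6 0-9-7-8 9-2 12 10 1 12 4 25-2 27 0 29-11 33-23 21-20 5-3 0-37-3-2z"/><path data-summit="249 366" data-sink="72 591" d="M125 504l-21 1-15 17-30 12-13 9-4 12 0 12 2 5 4 20 61-1 6-31 13-17 4-9z"/><path data-summit="498 69" data-sink="552 17" d="M518 19l-8 0-16 11 4 9-4 24 12 21 19 18 9 4 15 3 4 8 8 7 24-10 7-7 0-21-5-8-9 1-9 7-8 2-18 0-6-3-5-7-3-7 1-21 5-11 12-13-13-4-10 0z"/>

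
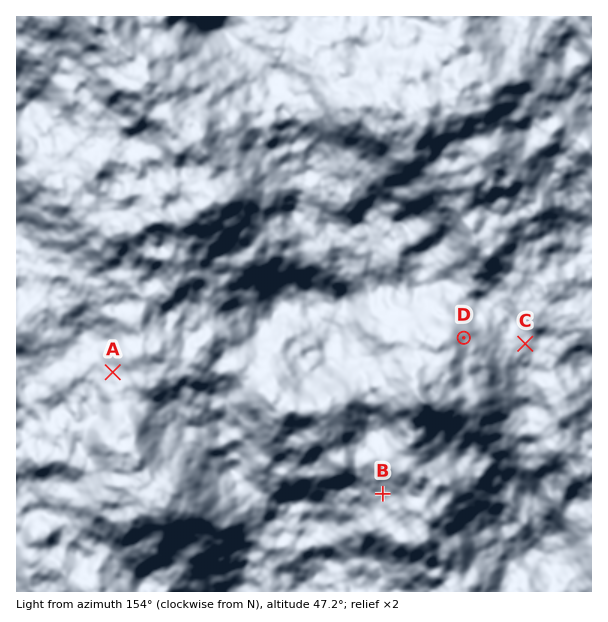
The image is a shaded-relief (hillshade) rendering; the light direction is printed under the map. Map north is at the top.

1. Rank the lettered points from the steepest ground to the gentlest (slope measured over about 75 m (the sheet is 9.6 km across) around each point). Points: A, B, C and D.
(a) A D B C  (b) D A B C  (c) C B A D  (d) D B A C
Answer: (b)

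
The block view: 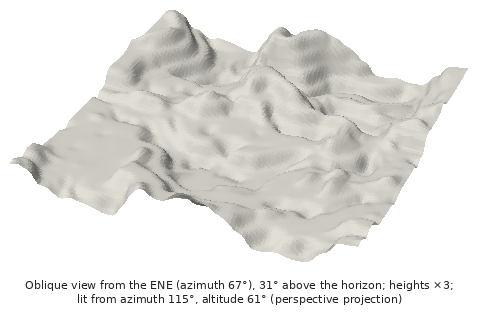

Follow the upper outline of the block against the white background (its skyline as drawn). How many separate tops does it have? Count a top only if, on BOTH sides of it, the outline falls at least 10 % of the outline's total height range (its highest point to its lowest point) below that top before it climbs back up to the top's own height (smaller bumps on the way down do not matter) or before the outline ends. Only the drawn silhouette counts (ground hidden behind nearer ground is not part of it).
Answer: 2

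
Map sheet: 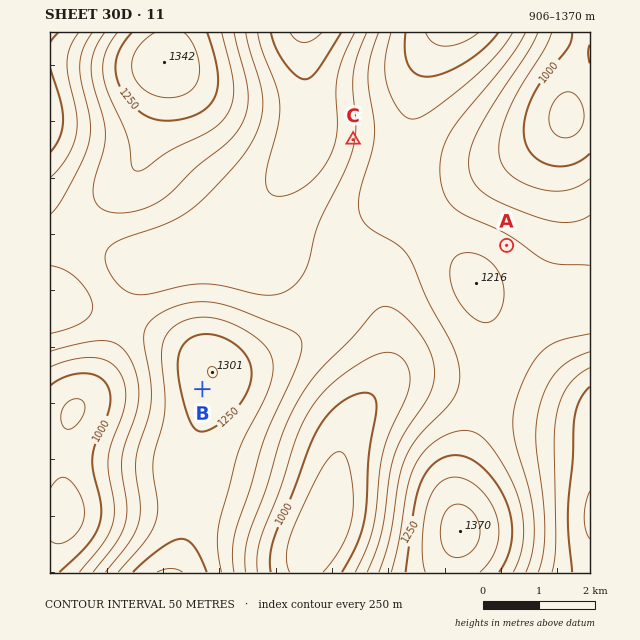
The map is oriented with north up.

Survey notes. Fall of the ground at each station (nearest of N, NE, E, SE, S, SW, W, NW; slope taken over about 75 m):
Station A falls NE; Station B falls SW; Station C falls W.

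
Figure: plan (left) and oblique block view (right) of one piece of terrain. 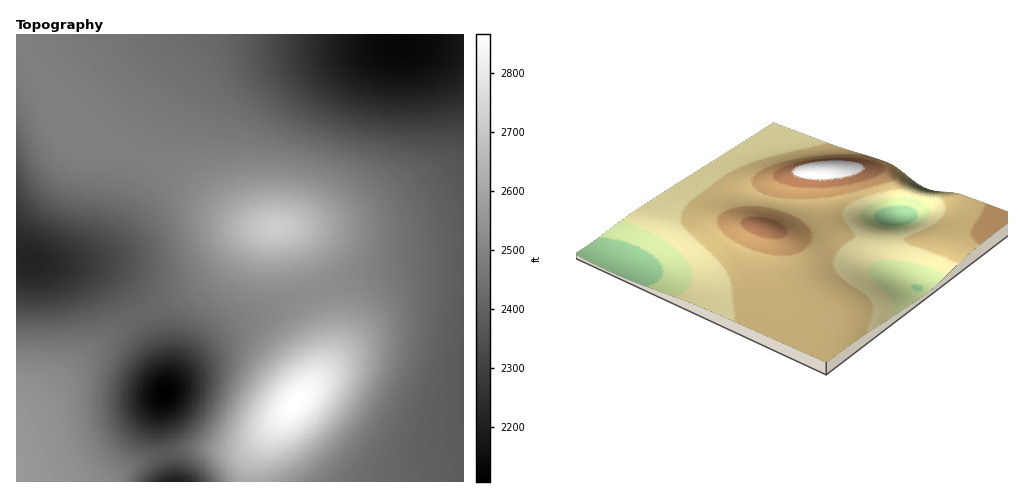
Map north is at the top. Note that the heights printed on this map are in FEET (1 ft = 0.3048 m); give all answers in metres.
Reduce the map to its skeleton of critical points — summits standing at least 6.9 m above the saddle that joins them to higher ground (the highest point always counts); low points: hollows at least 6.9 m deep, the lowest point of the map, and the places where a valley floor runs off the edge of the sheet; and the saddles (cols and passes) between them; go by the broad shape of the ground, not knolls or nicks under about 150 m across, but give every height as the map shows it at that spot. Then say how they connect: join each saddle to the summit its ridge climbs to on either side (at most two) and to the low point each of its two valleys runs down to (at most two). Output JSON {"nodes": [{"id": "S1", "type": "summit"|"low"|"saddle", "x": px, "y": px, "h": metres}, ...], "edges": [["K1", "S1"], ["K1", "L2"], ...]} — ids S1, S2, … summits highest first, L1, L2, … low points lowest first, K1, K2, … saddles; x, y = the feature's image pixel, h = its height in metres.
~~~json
{"nodes": [
{"id": "S1", "type": "summit", "x": 297, "y": 402, "h": 874},
{"id": "S2", "type": "summit", "x": 277, "y": 227, "h": 827},
{"id": "S3", "type": "summit", "x": 18, "y": 477, "h": 782},
{"id": "L1", "type": "low", "x": 165, "y": 393, "h": 642},
{"id": "L2", "type": "low", "x": 402, "y": 49, "h": 648},
{"id": "L3", "type": "low", "x": 175, "y": 481, "h": 667},
{"id": "L4", "type": "low", "x": 32, "y": 261, "h": 674},
{"id": "K1", "type": "saddle", "x": 316, "y": 291, "h": 770},
{"id": "K2", "type": "saddle", "x": 141, "y": 156, "h": 757},
{"id": "K3", "type": "saddle", "x": 139, "y": 316, "h": 735},
{"id": "K4", "type": "saddle", "x": 166, "y": 452, "h": 723}],
"edges": [["K1", "S1"], ["K1", "S2"], ["K1", "L1"], ["K1", "L2"], ["K2", "S2"], ["K2", "L2"], ["K2", "L4"], ["K3", "S2"], ["K3", "S3"], ["K3", "L1"], ["K3", "L4"], ["K4", "S1"], ["K4", "S3"], ["K4", "L1"], ["K4", "L3"]]}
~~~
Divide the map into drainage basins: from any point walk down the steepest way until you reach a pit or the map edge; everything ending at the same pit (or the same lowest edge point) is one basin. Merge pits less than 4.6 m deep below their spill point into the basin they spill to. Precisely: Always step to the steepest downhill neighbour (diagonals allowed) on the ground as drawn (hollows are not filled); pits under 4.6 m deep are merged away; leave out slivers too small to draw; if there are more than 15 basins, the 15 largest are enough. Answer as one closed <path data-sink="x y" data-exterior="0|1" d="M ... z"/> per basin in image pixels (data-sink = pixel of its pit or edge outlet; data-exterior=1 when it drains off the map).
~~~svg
<path data-sink="402 49" data-exterior="0" d="M463 34l-447 1 0 5 22 32 27 49 11 15 15 6 31 8 29 10 38 22 45 35 22 9 28 2 11 10 5 8 25 71 4 19-1 22-12 23-38 40-20 27-7 15-2 19 215-1z"/><path data-sink="165 393" data-exterior="0" d="M284 228l-18 0-20 9-42 44-61 32-27 17-27 22-50 50-19 12-4 4 0 63 92 1 21-16 25-11 42-7 43 1 12-4 12-9 53-55 9-16 4-13-3-30-12-41-14-35-5-8z"/><path data-sink="32 261" data-exterior="0" d="M17 41l0 377 32-26 40-40 22-18 32-21 61-32 42-44 12-7 8-2-18-4-14-7-45-35-38-22-29-10-31-8-15-6-11-15-27-49z"/><path data-sink="175 481" data-exterior="1" d="M270 430l-19 15-12 4-43-1-42 7-25 11-21 15 140 1 4-23z"/>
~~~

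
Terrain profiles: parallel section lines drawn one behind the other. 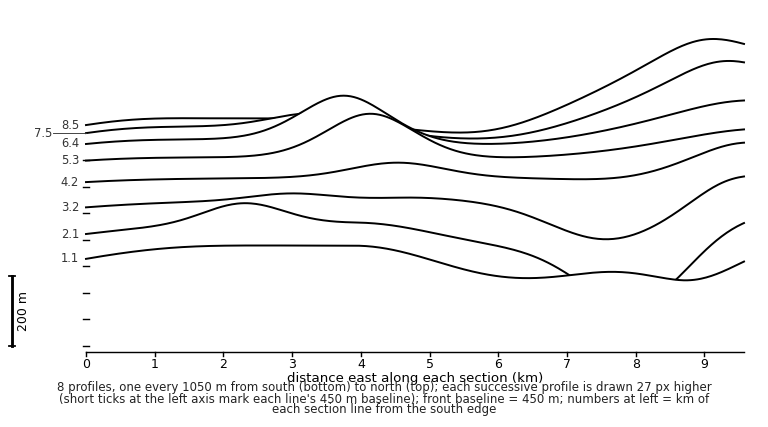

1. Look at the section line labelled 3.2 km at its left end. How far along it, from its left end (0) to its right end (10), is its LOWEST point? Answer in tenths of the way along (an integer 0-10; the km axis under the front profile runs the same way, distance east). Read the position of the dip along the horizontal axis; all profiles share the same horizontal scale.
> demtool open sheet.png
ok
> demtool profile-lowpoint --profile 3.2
8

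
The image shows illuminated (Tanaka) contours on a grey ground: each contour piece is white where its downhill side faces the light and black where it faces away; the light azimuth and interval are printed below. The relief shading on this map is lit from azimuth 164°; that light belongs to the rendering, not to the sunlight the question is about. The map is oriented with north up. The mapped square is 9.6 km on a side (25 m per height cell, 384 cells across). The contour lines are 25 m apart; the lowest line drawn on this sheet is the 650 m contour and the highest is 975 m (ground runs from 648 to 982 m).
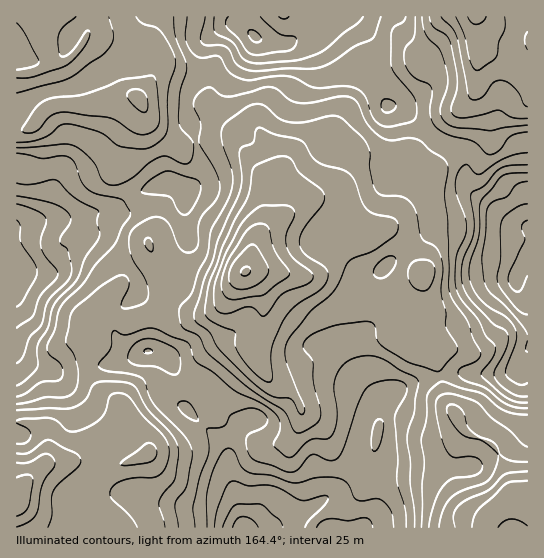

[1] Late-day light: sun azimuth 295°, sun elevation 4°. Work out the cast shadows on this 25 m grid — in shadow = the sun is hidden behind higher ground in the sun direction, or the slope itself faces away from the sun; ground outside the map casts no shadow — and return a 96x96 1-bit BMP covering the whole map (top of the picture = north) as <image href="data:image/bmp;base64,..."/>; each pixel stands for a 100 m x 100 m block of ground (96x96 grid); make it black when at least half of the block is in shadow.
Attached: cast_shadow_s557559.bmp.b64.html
<image width="96" height="96" href="data:image/bmp;base64,Qk2+BAAAAAAAAD4AAAAoAAAAYAAAAGAAAAABAAEAAAAAAIAEAAATCwAAEwsAAAIAAAAAAAAA////AAAAAAAAAAAAAAAAAAP//+AAAAAAAAAAAAH//+AAAAAAAAAAAAH///AAAAAAAAAAAAD///8AAAAAAAAAAAD///8AAAAAAAAAAAD///8AAAAAAAAAAAD///8AAAAAAAAAAAD///8AAAAAAAAAAAD/z/8AAAAAAAAAAAD/g/8AAAAAAAAAAAD/Af84AAAAAAAAAAH/AeA+AAAAAHAAAAH/AMB/AAAAAHAAAAH/gAB+AAAAADAAAAH/gAA+AAAAAAAAAAH/wAA8AAAAAAAQAAH/8AAYAAAAAAP4AAH//AAAAAAAAAP8AAH//AAAAAAAAAP4AAD//AAPgGAAAAH4AAD//AD/4PAAAAAwAAD/+AH///AAAAAAAAH/+AP///AAAAAAAAH/8AP/P+AAAAAAAAH/4AH/P8AAAAAAAAD/wAD/P4AAAAAAAAB/AAD+fgAAAAAAAAAEAAB8+AAAAAAAAAAAAAB8+AAAAAAAAAAAAAA/+AADwAAAAAAAAAA//AADwAAAAAAAAAB//wADwAAAAAAAAAB//4AA/AAAAAAAAAD//4AAfAAAAAAAAAD//8AAGAAAAAAAAAB//8AAAAAAAAAAAAB//+AAAAAAAAAAAAB///AAfgAAAAAAAAB///gB/4AAAAAAAAB///gB/8AAAAAAAAB///gB//AAAAAAAAB///gA//wAAAAAAAB///gA//4AAAAAAAA///AA//8AAAAAAAA///AA//+AAAAAAAAf//AAf//AAAAgAAAA//AAf//gAAHwAAAAf/AAf//gAAHwAAAAP/AAf//gAAHgAAAAH/iAP//gAADAAAAGH//AP//AAAAAAAAPD//AP//AAAAAAAAfA//AP//AAAAAAAAfgH/gP//gAAAAAAAfgD/gP//gAAAAAAAPAB/gf//gAAAAAAAAAA/Af//wAAAAAAAAAAOA///wAAAAAAAAAAAAf//gAAAAAAAAAAAAf//gAAAAAAAAAAAAf//AAAAAAAAAAAAAP/+AAAAAAAAAAAAAB/+AAAAAAAAAAAAAA/8AAAAAAAAAAAAAAf8AAAAAAAAAAAAAAP8AAAAAAAAAAAAAAP4AAAAAAAAAAAAAAPuAAAAAAAAAAAAAAOGAAAAAAAAAAAAAAcAAAAAAAAAAAAAAAYAAAAAAAAAAAAAAAYAAAAAAAAAAAAAAAwAAAAAAAAAAAAAAAAAAAAAAAAAAAAAAAAAAAAABwAAAAAAAAAAAAAAf8AAwAAAAADAAAAA/+AAQAAAAADgAAAA//AAIAAAAADgAAAA//gAAAAAAABgAeAAH/gAAAAQAAAwAOAAD/wAAABwAAA8AAAAB/wAAABwAAA/gAAAA/wAAAAAAAA/8AAAA/wAAAAAAAAf+AAAA/wAAAAAAAAf/+AHg/4AAAAAAAAf//gHw/4AAAAAAAAfefwPw/4AAAAAADAOMPwPw/4AAAAAAAAAEHwf8/wAAAAAAAAAABgf//gAAAAAAAAAAAA///AAAAAAAAAAAAD///AAAAAAAAAAAAD9/OAAAAAAAAAAAADx+OAA="/>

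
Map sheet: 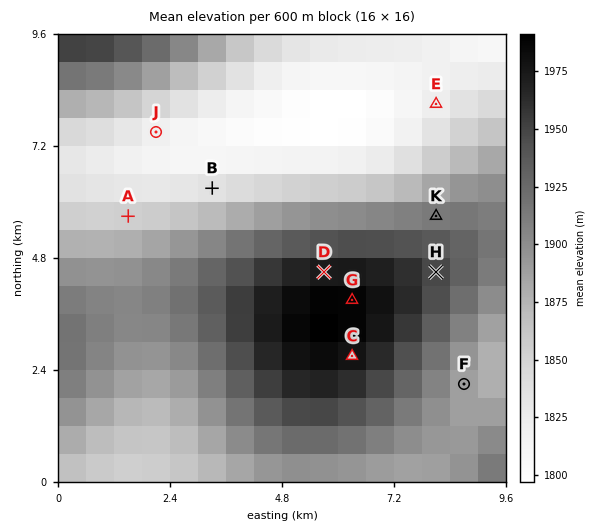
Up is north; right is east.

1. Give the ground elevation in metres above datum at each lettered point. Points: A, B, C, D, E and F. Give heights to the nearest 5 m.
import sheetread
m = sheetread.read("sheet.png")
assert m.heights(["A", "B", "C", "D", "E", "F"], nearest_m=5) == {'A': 1855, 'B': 1835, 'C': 1980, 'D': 1975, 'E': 1825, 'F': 1885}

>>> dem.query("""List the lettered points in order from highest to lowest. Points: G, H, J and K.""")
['G', 'H', 'K', 'J']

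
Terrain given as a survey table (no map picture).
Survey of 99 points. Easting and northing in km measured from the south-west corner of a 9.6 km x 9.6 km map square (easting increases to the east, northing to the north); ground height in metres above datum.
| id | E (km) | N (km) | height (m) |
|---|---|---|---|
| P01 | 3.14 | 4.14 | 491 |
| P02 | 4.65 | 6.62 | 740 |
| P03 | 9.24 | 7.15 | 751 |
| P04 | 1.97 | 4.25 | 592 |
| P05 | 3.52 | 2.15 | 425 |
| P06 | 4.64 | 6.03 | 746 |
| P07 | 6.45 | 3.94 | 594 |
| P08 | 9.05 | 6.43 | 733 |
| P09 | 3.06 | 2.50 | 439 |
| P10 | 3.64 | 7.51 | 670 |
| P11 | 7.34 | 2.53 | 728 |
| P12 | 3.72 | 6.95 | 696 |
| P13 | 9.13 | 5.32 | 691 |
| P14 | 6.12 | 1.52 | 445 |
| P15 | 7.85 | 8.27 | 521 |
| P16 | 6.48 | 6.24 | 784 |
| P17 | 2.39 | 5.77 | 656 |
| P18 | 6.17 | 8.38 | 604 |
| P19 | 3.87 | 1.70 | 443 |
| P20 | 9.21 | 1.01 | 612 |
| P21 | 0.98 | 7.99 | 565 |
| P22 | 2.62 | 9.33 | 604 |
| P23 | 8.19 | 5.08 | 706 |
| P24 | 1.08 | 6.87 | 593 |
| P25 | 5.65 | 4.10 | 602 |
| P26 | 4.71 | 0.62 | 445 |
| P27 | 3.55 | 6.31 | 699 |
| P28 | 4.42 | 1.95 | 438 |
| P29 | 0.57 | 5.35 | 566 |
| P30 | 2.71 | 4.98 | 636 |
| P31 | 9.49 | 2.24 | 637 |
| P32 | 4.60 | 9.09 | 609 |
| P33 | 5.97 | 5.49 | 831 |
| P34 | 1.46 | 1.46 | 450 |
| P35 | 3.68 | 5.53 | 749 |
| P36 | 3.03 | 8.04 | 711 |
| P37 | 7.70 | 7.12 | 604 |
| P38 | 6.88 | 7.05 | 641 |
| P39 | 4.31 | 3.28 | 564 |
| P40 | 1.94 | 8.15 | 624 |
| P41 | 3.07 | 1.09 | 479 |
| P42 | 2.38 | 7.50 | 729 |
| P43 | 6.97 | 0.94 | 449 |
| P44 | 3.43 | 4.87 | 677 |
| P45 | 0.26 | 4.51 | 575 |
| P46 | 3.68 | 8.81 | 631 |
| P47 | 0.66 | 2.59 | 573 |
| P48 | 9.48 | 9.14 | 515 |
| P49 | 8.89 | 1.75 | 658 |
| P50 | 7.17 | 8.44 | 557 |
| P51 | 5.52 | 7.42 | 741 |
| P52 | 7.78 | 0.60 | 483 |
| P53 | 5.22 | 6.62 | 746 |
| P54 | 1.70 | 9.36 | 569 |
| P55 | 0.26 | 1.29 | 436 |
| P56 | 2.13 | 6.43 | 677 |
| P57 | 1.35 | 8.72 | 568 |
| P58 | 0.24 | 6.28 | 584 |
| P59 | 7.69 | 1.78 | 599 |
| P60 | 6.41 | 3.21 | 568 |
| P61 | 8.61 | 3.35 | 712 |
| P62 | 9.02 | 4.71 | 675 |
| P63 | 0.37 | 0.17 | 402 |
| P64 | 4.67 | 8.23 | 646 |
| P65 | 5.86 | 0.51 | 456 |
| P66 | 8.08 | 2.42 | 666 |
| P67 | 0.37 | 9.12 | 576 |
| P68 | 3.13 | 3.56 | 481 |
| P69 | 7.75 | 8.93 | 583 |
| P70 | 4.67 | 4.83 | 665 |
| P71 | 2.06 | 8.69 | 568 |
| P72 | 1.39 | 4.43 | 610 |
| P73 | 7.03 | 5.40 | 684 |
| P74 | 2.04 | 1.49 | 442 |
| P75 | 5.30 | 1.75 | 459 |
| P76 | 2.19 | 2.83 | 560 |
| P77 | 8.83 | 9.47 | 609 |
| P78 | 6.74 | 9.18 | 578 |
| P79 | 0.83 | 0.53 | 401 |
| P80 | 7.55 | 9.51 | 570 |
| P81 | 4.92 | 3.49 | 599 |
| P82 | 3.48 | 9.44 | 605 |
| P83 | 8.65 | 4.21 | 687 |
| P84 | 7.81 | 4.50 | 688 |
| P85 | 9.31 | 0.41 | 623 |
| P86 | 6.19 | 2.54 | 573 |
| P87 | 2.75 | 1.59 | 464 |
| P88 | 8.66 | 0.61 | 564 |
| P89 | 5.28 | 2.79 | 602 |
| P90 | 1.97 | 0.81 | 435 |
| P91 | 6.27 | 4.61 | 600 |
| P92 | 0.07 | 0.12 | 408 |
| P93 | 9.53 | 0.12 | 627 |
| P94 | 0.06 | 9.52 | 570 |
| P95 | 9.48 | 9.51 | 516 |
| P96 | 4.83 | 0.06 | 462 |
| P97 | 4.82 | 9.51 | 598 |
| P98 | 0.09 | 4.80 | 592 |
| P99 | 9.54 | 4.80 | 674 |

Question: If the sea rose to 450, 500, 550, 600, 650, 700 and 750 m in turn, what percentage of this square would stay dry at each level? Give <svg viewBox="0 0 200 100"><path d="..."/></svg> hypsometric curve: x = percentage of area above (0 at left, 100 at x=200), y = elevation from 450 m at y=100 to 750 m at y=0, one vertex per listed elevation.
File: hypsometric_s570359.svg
<svg viewBox="0 0 200 100"><path d="M179 100l-21-17-11-16-49-17-36-17-30-16-22-17"/></svg>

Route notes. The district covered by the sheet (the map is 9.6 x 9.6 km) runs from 395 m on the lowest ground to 840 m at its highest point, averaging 595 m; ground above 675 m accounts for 22.3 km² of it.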